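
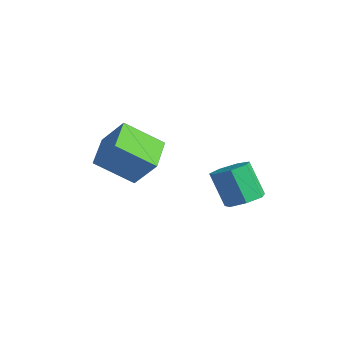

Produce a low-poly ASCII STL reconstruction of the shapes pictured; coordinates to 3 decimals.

solid 
facet normal 0.496 0.099 -0.863
outer loop
vertex 4.197 3.172 -2.902
vertex 3.457 2.803 -3.37
vertex 3.634 3.714 -3.164
endloop
endfacet
facet normal 0.535 0.747 0.395
outer loop
vertex 4.197 3.172 -2.902
vertex 3.634 3.714 -3.164
vertex 3.263 2.985 -1.281
endloop
endfacet
facet normal 0.535 0.747 0.395
outer loop
vertex 3.263 2.985 -1.281
vertex 3.634 3.714 -3.164
vertex 2.699 3.527 -1.543
endloop
endfacet
facet normal -0.497 -0.100 0.862
outer loop
vertex 3.263 2.985 -1.281
vertex 2.699 3.527 -1.543
vertex 2.523 2.617 -1.75
endloop
endfacet
facet normal 0.497 0.098 -0.862
outer loop
vertex 3.634 3.714 -3.164
vertex 3.457 2.803 -3.37
vertex 2.938 3.57 -3.582
endloop
endfacet
facet normal -0.201 0.980 -0.003
outer loop
vertex 3.634 3.714 -3.164
vertex 2.938 3.57 -3.582
vertex 2.699 3.527 -1.543
endloop
endfacet
facet normal -0.201 0.980 -0.003
outer loop
vertex 2.699 3.527 -1.543
vertex 2.938 3.57 -3.582
vertex 2.003 3.383 -1.961
endloop
endfacet
facet normal -0.497 -0.100 0.862
outer loop
vertex 2.699 3.527 -1.543
vertex 2.003 3.383 -1.961
vertex 2.523 2.617 -1.75
endloop
endfacet
facet normal 0.497 0.098 -0.862
outer loop
vertex 2.938 3.57 -3.582
vertex 3.457 2.803 -3.37
vertex 2.633 2.849 -3.84
endloop
endfacet
facet normal -0.785 0.475 -0.398
outer loop
vertex 2.938 3.57 -3.582
vertex 2.633 2.849 -3.84
vertex 2.003 3.383 -1.961
endloop
endfacet
facet normal -0.785 0.474 -0.398
outer loop
vertex 2.003 3.383 -1.961
vertex 2.633 2.849 -3.84
vertex 1.699 2.663 -2.219
endloop
endfacet
facet normal -0.496 -0.099 0.862
outer loop
vertex 2.003 3.383 -1.961
vertex 1.699 2.663 -2.219
vertex 2.523 2.617 -1.75
endloop
endfacet
facet normal 0.497 0.100 -0.862
outer loop
vertex 2.633 2.849 -3.84
vertex 3.457 2.803 -3.37
vertex 2.949 2.094 -3.745
endloop
endfacet
facet normal -0.779 -0.388 -0.493
outer loop
vertex 2.633 2.849 -3.84
vertex 2.949 2.094 -3.745
vertex 1.699 2.663 -2.219
endloop
endfacet
facet normal -0.779 -0.387 -0.494
outer loop
vertex 1.699 2.663 -2.219
vertex 2.949 2.094 -3.745
vertex 2.014 1.907 -2.124
endloop
endfacet
facet normal -0.496 -0.098 0.862
outer loop
vertex 1.699 2.663 -2.219
vertex 2.014 1.907 -2.124
vertex 2.523 2.617 -1.75
endloop
endfacet
facet normal 0.497 0.100 -0.862
outer loop
vertex 2.949 2.094 -3.745
vertex 3.457 2.803 -3.37
vertex 3.647 1.873 -3.368
endloop
endfacet
facet normal -0.186 -0.958 -0.218
outer loop
vertex 2.949 2.094 -3.745
vertex 3.647 1.873 -3.368
vertex 2.014 1.907 -2.124
endloop
endfacet
facet normal -0.186 -0.958 -0.218
outer loop
vertex 2.014 1.907 -2.124
vertex 3.647 1.873 -3.368
vertex 2.713 1.686 -1.747
endloop
endfacet
facet normal -0.496 -0.099 0.863
outer loop
vertex 2.014 1.907 -2.124
vertex 2.713 1.686 -1.747
vertex 2.523 2.617 -1.75
endloop
endfacet
facet normal 0.497 0.100 -0.862
outer loop
vertex 3.647 1.873 -3.368
vertex 3.457 2.803 -3.37
vertex 4.203 2.352 -2.992
endloop
endfacet
facet normal 0.546 -0.808 0.222
outer loop
vertex 3.647 1.873 -3.368
vertex 4.203 2.352 -2.992
vertex 2.713 1.686 -1.747
endloop
endfacet
facet normal 0.547 -0.807 0.223
outer loop
vertex 2.713 1.686 -1.747
vertex 4.203 2.352 -2.992
vertex 3.269 2.166 -1.372
endloop
endfacet
facet normal -0.497 -0.099 0.862
outer loop
vertex 2.713 1.686 -1.747
vertex 3.269 2.166 -1.372
vertex 2.523 2.617 -1.75
endloop
endfacet
facet normal 0.496 0.098 -0.862
outer loop
vertex 4.203 2.352 -2.992
vertex 3.457 2.803 -3.37
vertex 4.197 3.172 -2.902
endloop
endfacet
facet normal 0.868 -0.048 0.495
outer loop
vertex 4.203 2.352 -2.992
vertex 4.197 3.172 -2.902
vertex 3.269 2.166 -1.372
endloop
endfacet
facet normal 0.868 -0.049 0.494
outer loop
vertex 3.269 2.166 -1.372
vertex 4.197 3.172 -2.902
vertex 3.263 2.985 -1.281
endloop
endfacet
facet normal -0.497 -0.099 0.862
outer loop
vertex 3.269 2.166 -1.372
vertex 3.263 2.985 -1.281
vertex 2.523 2.617 -1.75
endloop
endfacet
facet normal -0.697 0.670 0.256
outer loop
vertex 0.956 -1.743 1.666
vertex 1.901 -0.293 0.442
vertex -0.027 -2.247 0.309
endloop
endfacet
facet normal -0.446 -0.684 0.577
outer loop
vertex 1.199 -3.427 -0.142
vertex 0.956 -1.743 1.666
vertex -0.027 -2.247 0.309
endloop
endfacet
facet normal -0.697 0.670 0.256
outer loop
vertex -0.027 -2.247 0.309
vertex 1.901 -0.293 0.442
vertex 0.918 -0.797 -0.915
endloop
endfacet
facet normal -0.562 -0.288 -0.775
outer loop
vertex 0.918 -0.797 -0.915
vertex 1.199 -3.427 -0.142
vertex -0.027 -2.247 0.309
endloop
endfacet
facet normal 0.562 0.288 0.775
outer loop
vertex 0.956 -1.743 1.666
vertex 3.127 -1.473 -0.009
vertex 1.901 -0.293 0.442
endloop
endfacet
facet normal -0.446 -0.684 0.577
outer loop
vertex 2.182 -2.923 1.215
vertex 0.956 -1.743 1.666
vertex 1.199 -3.427 -0.142
endloop
endfacet
facet normal 0.562 0.288 0.775
outer loop
vertex 2.182 -2.923 1.215
vertex 3.127 -1.473 -0.009
vertex 0.956 -1.743 1.666
endloop
endfacet
facet normal 0.446 0.684 -0.577
outer loop
vertex 1.901 -0.293 0.442
vertex 3.127 -1.473 -0.009
vertex 0.918 -0.797 -0.915
endloop
endfacet
facet normal -0.562 -0.288 -0.775
outer loop
vertex 2.144 -1.977 -1.366
vertex 1.199 -3.427 -0.142
vertex 0.918 -0.797 -0.915
endloop
endfacet
facet normal 0.446 0.684 -0.577
outer loop
vertex 0.918 -0.797 -0.915
vertex 3.127 -1.473 -0.009
vertex 2.144 -1.977 -1.366
endloop
endfacet
facet normal 0.697 -0.670 -0.256
outer loop
vertex 2.144 -1.977 -1.366
vertex 2.182 -2.923 1.215
vertex 1.199 -3.427 -0.142
endloop
endfacet
facet normal 0.697 -0.670 -0.256
outer loop
vertex 3.127 -1.473 -0.009
vertex 2.182 -2.923 1.215
vertex 2.144 -1.977 -1.366
endloop
endfacet

endsolid


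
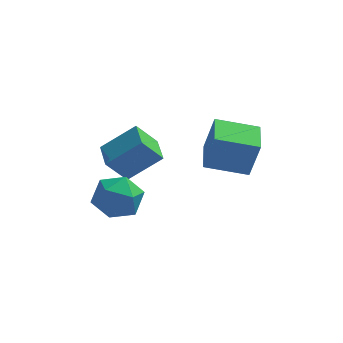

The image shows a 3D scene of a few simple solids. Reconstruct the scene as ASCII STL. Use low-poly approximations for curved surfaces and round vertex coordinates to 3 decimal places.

solid 
facet normal -0.338 0.115 0.934
outer loop
vertex -1.721 -2.005 -0.838
vertex -1.421 -2.909 -0.618
vertex -0.818 -2.15 -0.493
endloop
endfacet
facet normal -0.132 0.741 0.658
outer loop
vertex -1.721 -2.005 -0.838
vertex -0.818 -2.15 -0.493
vertex -0.965 -1.523 -1.229
endloop
endfacet
facet normal -0.512 0.856 0.065
outer loop
vertex -1.721 -2.005 -0.838
vertex -0.965 -1.523 -1.229
vertex -1.66 -1.895 -1.808
endloop
endfacet
facet normal -0.953 0.303 -0.026
outer loop
vertex -1.721 -2.005 -0.838
vertex -1.66 -1.895 -1.808
vertex -1.942 -2.751 -1.43
endloop
endfacet
facet normal -0.845 -0.156 0.512
outer loop
vertex -1.721 -2.005 -0.838
vertex -1.942 -2.751 -1.43
vertex -1.421 -2.909 -0.618
endloop
endfacet
facet normal 0.554 0.685 0.473
outer loop
vertex -0.965 -1.523 -1.229
vertex -0.818 -2.15 -0.493
vertex -0.198 -2.129 -1.25
endloop
endfacet
facet normal 0.222 -0.327 0.919
outer loop
vertex -0.818 -2.15 -0.493
vertex -1.421 -2.909 -0.618
vertex -0.48 -2.985 -0.872
endloop
endfacet
facet normal -0.599 -0.766 0.235
outer loop
vertex -1.421 -2.909 -0.618
vertex -1.942 -2.751 -1.43
vertex -1.175 -3.357 -1.451
endloop
endfacet
facet normal -0.773 -0.025 -0.634
outer loop
vertex -1.942 -2.751 -1.43
vertex -1.66 -1.895 -1.808
vertex -1.322 -2.73 -2.187
endloop
endfacet
facet normal -0.061 0.871 -0.487
outer loop
vertex -1.66 -1.895 -1.808
vertex -0.965 -1.523 -1.229
vertex -0.719 -1.971 -2.062
endloop
endfacet
facet normal 0.953 -0.303 0.026
outer loop
vertex -0.419 -2.875 -1.842
vertex -0.198 -2.129 -1.25
vertex -0.48 -2.985 -0.872
endloop
endfacet
facet normal 0.512 -0.856 -0.065
outer loop
vertex -0.419 -2.875 -1.842
vertex -0.48 -2.985 -0.872
vertex -1.175 -3.357 -1.451
endloop
endfacet
facet normal 0.132 -0.741 -0.658
outer loop
vertex -0.419 -2.875 -1.842
vertex -1.175 -3.357 -1.451
vertex -1.322 -2.73 -2.187
endloop
endfacet
facet normal 0.338 -0.115 -0.934
outer loop
vertex -0.419 -2.875 -1.842
vertex -1.322 -2.73 -2.187
vertex -0.719 -1.971 -2.062
endloop
endfacet
facet normal 0.845 0.156 -0.512
outer loop
vertex -0.419 -2.875 -1.842
vertex -0.719 -1.971 -2.062
vertex -0.198 -2.129 -1.25
endloop
endfacet
facet normal 0.773 0.025 0.634
outer loop
vertex -0.48 -2.985 -0.872
vertex -0.198 -2.129 -1.25
vertex -0.818 -2.15 -0.493
endloop
endfacet
facet normal 0.061 -0.871 0.487
outer loop
vertex -1.175 -3.357 -1.451
vertex -0.48 -2.985 -0.872
vertex -1.421 -2.909 -0.618
endloop
endfacet
facet normal -0.554 -0.685 -0.473
outer loop
vertex -1.322 -2.73 -2.187
vertex -1.175 -3.357 -1.451
vertex -1.942 -2.751 -1.43
endloop
endfacet
facet normal -0.222 0.327 -0.919
outer loop
vertex -0.719 -1.971 -2.062
vertex -1.322 -2.73 -2.187
vertex -1.66 -1.895 -1.808
endloop
endfacet
facet normal 0.599 0.766 -0.235
outer loop
vertex -0.198 -2.129 -1.25
vertex -0.719 -1.971 -2.062
vertex -0.965 -1.523 -1.229
endloop
endfacet
facet normal -0.578 -0.220 0.786
outer loop
vertex -0.523 -0.165 -0.194
vertex -0.859 0.933 -0.133
vertex -1.758 -0.486 -1.192
endloop
endfacet
facet normal 0.291 -0.955 -0.053
outer loop
vertex -1.041 -0.213 -2.167
vertex -0.523 -0.165 -0.194
vertex -1.758 -0.486 -1.192
endloop
endfacet
facet normal -0.578 -0.220 0.786
outer loop
vertex -1.758 -0.486 -1.192
vertex -0.859 0.933 -0.133
vertex -2.093 0.612 -1.131
endloop
endfacet
facet normal -0.762 -0.198 -0.616
outer loop
vertex -2.093 0.612 -1.131
vertex -1.041 -0.213 -2.167
vertex -1.758 -0.486 -1.192
endloop
endfacet
facet normal 0.762 0.199 0.616
outer loop
vertex -0.523 -0.165 -0.194
vertex -0.142 1.206 -1.108
vertex -0.859 0.933 -0.133
endloop
endfacet
facet normal 0.292 -0.955 -0.053
outer loop
vertex 0.193 0.108 -1.169
vertex -0.523 -0.165 -0.194
vertex -1.041 -0.213 -2.167
endloop
endfacet
facet normal 0.763 0.198 0.616
outer loop
vertex 0.193 0.108 -1.169
vertex -0.142 1.206 -1.108
vertex -0.523 -0.165 -0.194
endloop
endfacet
facet normal -0.291 0.955 0.053
outer loop
vertex -0.859 0.933 -0.133
vertex -0.142 1.206 -1.108
vertex -2.093 0.612 -1.131
endloop
endfacet
facet normal -0.762 -0.199 -0.616
outer loop
vertex -1.377 0.885 -2.106
vertex -1.041 -0.213 -2.167
vertex -2.093 0.612 -1.131
endloop
endfacet
facet normal -0.291 0.955 0.053
outer loop
vertex -2.093 0.612 -1.131
vertex -0.142 1.206 -1.108
vertex -1.377 0.885 -2.106
endloop
endfacet
facet normal 0.578 0.221 -0.786
outer loop
vertex -1.377 0.885 -2.106
vertex 0.193 0.108 -1.169
vertex -1.041 -0.213 -2.167
endloop
endfacet
facet normal 0.578 0.220 -0.786
outer loop
vertex -0.142 1.206 -1.108
vertex 0.193 0.108 -1.169
vertex -1.377 0.885 -2.106
endloop
endfacet
facet normal -0.967 -0.082 0.243
outer loop
vertex 2.047 -0.998 0.807
vertex 1.938 0.378 0.84
vertex 1.676 -0.991 -0.667
endloop
endfacet
facet normal 0.078 -0.997 -0.024
outer loop
vertex 3.242 -0.858 -1.06
vertex 2.047 -0.998 0.807
vertex 1.676 -0.991 -0.667
endloop
endfacet
facet normal -0.967 -0.082 0.243
outer loop
vertex 1.676 -0.991 -0.667
vertex 1.938 0.378 0.84
vertex 1.567 0.384 -0.634
endloop
endfacet
facet normal -0.244 0.004 -0.970
outer loop
vertex 1.567 0.384 -0.634
vertex 3.242 -0.858 -1.06
vertex 1.676 -0.991 -0.667
endloop
endfacet
facet normal 0.244 -0.004 0.970
outer loop
vertex 2.047 -0.998 0.807
vertex 3.504 0.511 0.447
vertex 1.938 0.378 0.84
endloop
endfacet
facet normal 0.079 -0.997 -0.024
outer loop
vertex 3.613 -0.864 0.414
vertex 2.047 -0.998 0.807
vertex 3.242 -0.858 -1.06
endloop
endfacet
facet normal 0.244 -0.004 0.970
outer loop
vertex 3.613 -0.864 0.414
vertex 3.504 0.511 0.447
vertex 2.047 -0.998 0.807
endloop
endfacet
facet normal -0.079 0.997 0.024
outer loop
vertex 1.938 0.378 0.84
vertex 3.504 0.511 0.447
vertex 1.567 0.384 -0.634
endloop
endfacet
facet normal -0.244 0.004 -0.970
outer loop
vertex 3.133 0.518 -1.027
vertex 3.242 -0.858 -1.06
vertex 1.567 0.384 -0.634
endloop
endfacet
facet normal -0.079 0.997 0.025
outer loop
vertex 1.567 0.384 -0.634
vertex 3.504 0.511 0.447
vertex 3.133 0.518 -1.027
endloop
endfacet
facet normal 0.967 0.082 -0.243
outer loop
vertex 3.133 0.518 -1.027
vertex 3.613 -0.864 0.414
vertex 3.242 -0.858 -1.06
endloop
endfacet
facet normal 0.967 0.082 -0.243
outer loop
vertex 3.504 0.511 0.447
vertex 3.613 -0.864 0.414
vertex 3.133 0.518 -1.027
endloop
endfacet

endsolid


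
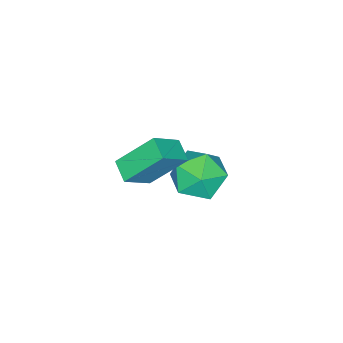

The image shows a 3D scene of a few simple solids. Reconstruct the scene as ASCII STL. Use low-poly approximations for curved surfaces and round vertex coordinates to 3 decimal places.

solid 
facet normal -0.517 -0.789 0.333
outer loop
vertex 0.87 2.808 0.043
vertex 0.15 3.814 1.309
vertex -0.094 3.108 -0.743
endloop
endfacet
facet normal 0.407 -0.568 -0.716
outer loop
vertex 0.35 3.786 -1.029
vertex 0.87 2.808 0.043
vertex -0.094 3.108 -0.743
endloop
endfacet
facet normal -0.516 -0.789 0.333
outer loop
vertex -0.094 3.108 -0.743
vertex 0.15 3.814 1.309
vertex -0.814 4.113 0.523
endloop
endfacet
facet normal -0.753 0.234 -0.614
outer loop
vertex -0.814 4.113 0.523
vertex 0.35 3.786 -1.029
vertex -0.094 3.108 -0.743
endloop
endfacet
facet normal 0.753 -0.234 0.615
outer loop
vertex 0.87 2.808 0.043
vertex 0.594 4.492 1.023
vertex 0.15 3.814 1.309
endloop
endfacet
facet normal 0.407 -0.568 -0.715
outer loop
vertex 1.314 3.487 -0.243
vertex 0.87 2.808 0.043
vertex 0.35 3.786 -1.029
endloop
endfacet
facet normal 0.754 -0.234 0.614
outer loop
vertex 1.314 3.487 -0.243
vertex 0.594 4.492 1.023
vertex 0.87 2.808 0.043
endloop
endfacet
facet normal -0.407 0.568 0.715
outer loop
vertex 0.15 3.814 1.309
vertex 0.594 4.492 1.023
vertex -0.814 4.113 0.523
endloop
endfacet
facet normal -0.754 0.234 -0.614
outer loop
vertex -0.37 4.792 0.237
vertex 0.35 3.786 -1.029
vertex -0.814 4.113 0.523
endloop
endfacet
facet normal -0.407 0.568 0.716
outer loop
vertex -0.814 4.113 0.523
vertex 0.594 4.492 1.023
vertex -0.37 4.792 0.237
endloop
endfacet
facet normal 0.516 0.789 -0.333
outer loop
vertex -0.37 4.792 0.237
vertex 1.314 3.487 -0.243
vertex 0.35 3.786 -1.029
endloop
endfacet
facet normal 0.517 0.789 -0.333
outer loop
vertex 0.594 4.492 1.023
vertex 1.314 3.487 -0.243
vertex -0.37 4.792 0.237
endloop
endfacet
facet normal -0.730 -0.232 0.643
outer loop
vertex -3.528 3.894 -3.014
vertex -2.998 2.949 -2.753
vertex -2.789 3.881 -2.179
endloop
endfacet
facet normal -0.655 0.475 0.587
outer loop
vertex -3.528 3.894 -3.014
vertex -2.789 3.881 -2.179
vertex -2.808 4.737 -2.893
endloop
endfacet
facet normal -0.750 0.654 -0.097
outer loop
vertex -3.528 3.894 -3.014
vertex -2.808 4.737 -2.893
vertex -3.029 4.333 -3.908
endloop
endfacet
facet normal -0.883 0.057 -0.465
outer loop
vertex -3.528 3.894 -3.014
vertex -3.029 4.333 -3.908
vertex -3.146 3.228 -3.822
endloop
endfacet
facet normal -0.871 -0.491 -0.007
outer loop
vertex -3.528 3.894 -3.014
vertex -3.146 3.228 -3.822
vertex -2.998 2.949 -2.753
endloop
endfacet
facet normal 0.016 0.641 0.768
outer loop
vertex -2.808 4.737 -2.893
vertex -2.789 3.881 -2.179
vertex -1.834 4.312 -2.558
endloop
endfacet
facet normal -0.106 -0.504 0.857
outer loop
vertex -2.789 3.881 -2.179
vertex -2.998 2.949 -2.753
vertex -1.951 3.207 -2.472
endloop
endfacet
facet normal -0.335 -0.922 -0.194
outer loop
vertex -2.998 2.949 -2.753
vertex -3.146 3.228 -3.822
vertex -2.172 2.803 -3.487
endloop
endfacet
facet normal -0.355 -0.035 -0.934
outer loop
vertex -3.146 3.228 -3.822
vertex -3.029 4.333 -3.908
vertex -2.191 3.659 -4.201
endloop
endfacet
facet normal -0.138 0.930 -0.340
outer loop
vertex -3.029 4.333 -3.908
vertex -2.808 4.737 -2.893
vertex -1.982 4.591 -3.627
endloop
endfacet
facet normal 0.883 -0.057 0.465
outer loop
vertex -1.452 3.646 -3.366
vertex -1.834 4.312 -2.558
vertex -1.951 3.207 -2.472
endloop
endfacet
facet normal 0.750 -0.654 0.097
outer loop
vertex -1.452 3.646 -3.366
vertex -1.951 3.207 -2.472
vertex -2.172 2.803 -3.487
endloop
endfacet
facet normal 0.655 -0.475 -0.587
outer loop
vertex -1.452 3.646 -3.366
vertex -2.172 2.803 -3.487
vertex -2.191 3.659 -4.201
endloop
endfacet
facet normal 0.730 0.232 -0.643
outer loop
vertex -1.452 3.646 -3.366
vertex -2.191 3.659 -4.201
vertex -1.982 4.591 -3.627
endloop
endfacet
facet normal 0.871 0.491 0.007
outer loop
vertex -1.452 3.646 -3.366
vertex -1.982 4.591 -3.627
vertex -1.834 4.312 -2.558
endloop
endfacet
facet normal 0.355 0.035 0.934
outer loop
vertex -1.951 3.207 -2.472
vertex -1.834 4.312 -2.558
vertex -2.789 3.881 -2.179
endloop
endfacet
facet normal 0.138 -0.930 0.340
outer loop
vertex -2.172 2.803 -3.487
vertex -1.951 3.207 -2.472
vertex -2.998 2.949 -2.753
endloop
endfacet
facet normal -0.016 -0.641 -0.768
outer loop
vertex -2.191 3.659 -4.201
vertex -2.172 2.803 -3.487
vertex -3.146 3.228 -3.822
endloop
endfacet
facet normal 0.106 0.504 -0.857
outer loop
vertex -1.982 4.591 -3.627
vertex -2.191 3.659 -4.201
vertex -3.029 4.333 -3.908
endloop
endfacet
facet normal 0.335 0.922 0.194
outer loop
vertex -1.834 4.312 -2.558
vertex -1.982 4.591 -3.627
vertex -2.808 4.737 -2.893
endloop
endfacet

endsolid


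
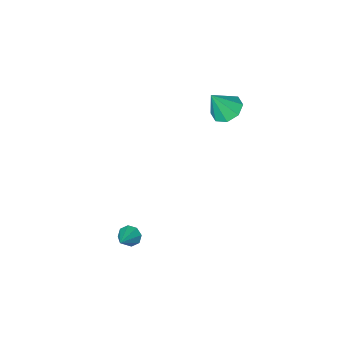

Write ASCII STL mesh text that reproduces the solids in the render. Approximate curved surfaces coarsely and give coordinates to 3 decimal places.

solid 
facet normal -0.504 0.125 -0.855
outer loop
vertex -2.454 -0.965 1.378
vertex -2.99 -0.543 1.756
vertex -2.323 -0.383 1.386
endloop
endfacet
facet normal 0.974 -0.218 -0.067
outer loop
vertex -2.454 -0.965 1.378
vertex -2.323 -0.383 1.386
vertex -2.29 -0.717 2.944
endloop
endfacet
facet normal -0.504 0.126 -0.854
outer loop
vertex -2.323 -0.383 1.386
vertex -2.99 -0.543 1.756
vertex -2.582 0.106 1.611
endloop
endfacet
facet normal 0.895 0.439 0.075
outer loop
vertex -2.323 -0.383 1.386
vertex -2.582 0.106 1.611
vertex -2.29 -0.717 2.944
endloop
endfacet
facet normal -0.503 0.125 -0.855
outer loop
vertex -2.582 0.106 1.611
vertex -2.99 -0.543 1.756
vertex -3.081 0.214 1.92
endloop
endfacet
facet normal 0.426 0.808 0.406
outer loop
vertex -2.582 0.106 1.611
vertex -3.081 0.214 1.92
vertex -2.29 -0.717 2.944
endloop
endfacet
facet normal -0.505 0.124 -0.854
outer loop
vertex -3.081 0.214 1.92
vertex -2.99 -0.543 1.756
vertex -3.526 -0.121 2.134
endloop
endfacet
facet normal -0.154 0.669 0.727
outer loop
vertex -3.081 0.214 1.92
vertex -3.526 -0.121 2.134
vertex -2.29 -0.717 2.944
endloop
endfacet
facet normal -0.504 0.126 -0.855
outer loop
vertex -3.526 -0.121 2.134
vertex -2.99 -0.543 1.756
vertex -3.658 -0.703 2.126
endloop
endfacet
facet normal -0.510 0.104 0.854
outer loop
vertex -3.526 -0.121 2.134
vertex -3.658 -0.703 2.126
vertex -2.29 -0.717 2.944
endloop
endfacet
facet normal -0.503 0.124 -0.855
outer loop
vertex -3.658 -0.703 2.126
vertex -2.99 -0.543 1.756
vertex -3.398 -1.192 1.902
endloop
endfacet
facet normal -0.431 -0.555 0.711
outer loop
vertex -3.658 -0.703 2.126
vertex -3.398 -1.192 1.902
vertex -2.29 -0.717 2.944
endloop
endfacet
facet normal -0.505 0.125 -0.854
outer loop
vertex -3.398 -1.192 1.902
vertex -2.99 -0.543 1.756
vertex -2.9 -1.3 1.592
endloop
endfacet
facet normal 0.037 -0.924 0.382
outer loop
vertex -3.398 -1.192 1.902
vertex -2.9 -1.3 1.592
vertex -2.29 -0.717 2.944
endloop
endfacet
facet normal -0.504 0.125 -0.855
outer loop
vertex -2.9 -1.3 1.592
vertex -2.99 -0.543 1.756
vertex -2.454 -0.965 1.378
endloop
endfacet
facet normal 0.618 -0.784 0.060
outer loop
vertex -2.9 -1.3 1.592
vertex -2.454 -0.965 1.378
vertex -2.29 -0.717 2.944
endloop
endfacet
facet normal -0.672 -0.523 -0.524
outer loop
vertex 2.916 0.251 -3.358
vertex 2.536 0.59 -3.209
vertex 2.875 0.562 -3.616
endloop
endfacet
facet normal 0.927 -0.160 -0.340
outer loop
vertex 2.916 0.251 -3.358
vertex 2.875 0.562 -3.616
vertex 3.384 1.25 -2.551
endloop
endfacet
facet normal -0.671 -0.526 -0.523
outer loop
vertex 2.875 0.562 -3.616
vertex 2.536 0.59 -3.209
vertex 2.635 0.888 -3.636
endloop
endfacet
facet normal 0.659 0.448 -0.604
outer loop
vertex 2.875 0.562 -3.616
vertex 2.635 0.888 -3.636
vertex 3.384 1.25 -2.551
endloop
endfacet
facet normal -0.674 -0.524 -0.522
outer loop
vertex 2.635 0.888 -3.636
vertex 2.536 0.59 -3.209
vertex 2.338 1.04 -3.405
endloop
endfacet
facet normal 0.148 0.903 -0.404
outer loop
vertex 2.635 0.888 -3.636
vertex 2.338 1.04 -3.405
vertex 3.384 1.25 -2.551
endloop
endfacet
facet normal -0.673 -0.524 -0.523
outer loop
vertex 2.338 1.04 -3.405
vertex 2.536 0.59 -3.209
vertex 2.157 0.928 -3.06
endloop
endfacet
facet normal -0.307 0.941 0.144
outer loop
vertex 2.338 1.04 -3.405
vertex 2.157 0.928 -3.06
vertex 3.384 1.25 -2.551
endloop
endfacet
facet normal -0.673 -0.524 -0.523
outer loop
vertex 2.157 0.928 -3.06
vertex 2.536 0.59 -3.209
vertex 2.198 0.618 -2.802
endloop
endfacet
facet normal -0.440 0.540 0.718
outer loop
vertex 2.157 0.928 -3.06
vertex 2.198 0.618 -2.802
vertex 3.384 1.25 -2.551
endloop
endfacet
facet normal -0.673 -0.524 -0.523
outer loop
vertex 2.198 0.618 -2.802
vertex 2.536 0.59 -3.209
vertex 2.438 0.291 -2.783
endloop
endfacet
facet normal -0.171 -0.069 0.983
outer loop
vertex 2.198 0.618 -2.802
vertex 2.438 0.291 -2.783
vertex 3.384 1.25 -2.551
endloop
endfacet
facet normal -0.673 -0.524 -0.522
outer loop
vertex 2.438 0.291 -2.783
vertex 2.536 0.59 -3.209
vertex 2.735 0.139 -3.013
endloop
endfacet
facet normal 0.338 -0.523 0.782
outer loop
vertex 2.438 0.291 -2.783
vertex 2.735 0.139 -3.013
vertex 3.384 1.25 -2.551
endloop
endfacet
facet normal -0.672 -0.524 -0.523
outer loop
vertex 2.735 0.139 -3.013
vertex 2.536 0.59 -3.209
vertex 2.916 0.251 -3.358
endloop
endfacet
facet normal 0.794 -0.561 0.234
outer loop
vertex 2.735 0.139 -3.013
vertex 2.916 0.251 -3.358
vertex 3.384 1.25 -2.551
endloop
endfacet

endsolid


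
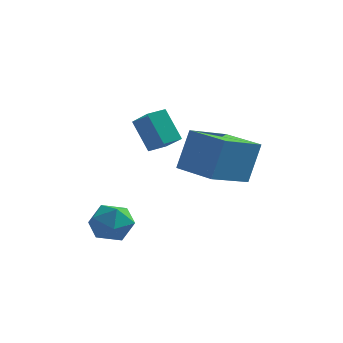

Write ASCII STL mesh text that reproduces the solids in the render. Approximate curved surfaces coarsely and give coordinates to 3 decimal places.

solid 
facet normal -0.898 0.437 0.043
outer loop
vertex -0.887 3.503 1.968
vertex -0.037 5.315 1.303
vertex -1.228 2.984 0.119
endloop
endfacet
facet normal -0.403 -0.859 0.315
outer loop
vertex 0.497 2.145 0.037
vertex -0.887 3.503 1.968
vertex -1.228 2.984 0.119
endloop
endfacet
facet normal -0.898 0.437 0.043
outer loop
vertex -1.228 2.984 0.119
vertex -0.037 5.315 1.303
vertex -0.377 4.797 -0.546
endloop
endfacet
facet normal -0.174 -0.266 -0.948
outer loop
vertex -0.377 4.797 -0.546
vertex 0.497 2.145 0.037
vertex -1.228 2.984 0.119
endloop
endfacet
facet normal 0.174 0.266 0.948
outer loop
vertex -0.887 3.503 1.968
vertex 1.688 4.476 1.221
vertex -0.037 5.315 1.303
endloop
endfacet
facet normal -0.404 -0.859 0.315
outer loop
vertex 0.837 2.663 1.886
vertex -0.887 3.503 1.968
vertex 0.497 2.145 0.037
endloop
endfacet
facet normal 0.175 0.266 0.948
outer loop
vertex 0.837 2.663 1.886
vertex 1.688 4.476 1.221
vertex -0.887 3.503 1.968
endloop
endfacet
facet normal 0.403 0.859 -0.315
outer loop
vertex -0.037 5.315 1.303
vertex 1.688 4.476 1.221
vertex -0.377 4.797 -0.546
endloop
endfacet
facet normal -0.175 -0.266 -0.948
outer loop
vertex 1.347 3.957 -0.628
vertex 0.497 2.145 0.037
vertex -0.377 4.797 -0.546
endloop
endfacet
facet normal 0.403 0.859 -0.315
outer loop
vertex -0.377 4.797 -0.546
vertex 1.688 4.476 1.221
vertex 1.347 3.957 -0.628
endloop
endfacet
facet normal 0.898 -0.437 -0.043
outer loop
vertex 1.347 3.957 -0.628
vertex 0.837 2.663 1.886
vertex 0.497 2.145 0.037
endloop
endfacet
facet normal 0.898 -0.437 -0.043
outer loop
vertex 1.688 4.476 1.221
vertex 0.837 2.663 1.886
vertex 1.347 3.957 -0.628
endloop
endfacet
facet normal -0.283 -0.319 0.905
outer loop
vertex -3.177 0.218 -1.132
vertex -3.113 -0.718 -1.442
vertex -2.326 -0.276 -1.04
endloop
endfacet
facet normal 0.070 0.298 0.952
outer loop
vertex -3.177 0.218 -1.132
vertex -2.326 -0.276 -1.04
vertex -2.32 0.667 -1.336
endloop
endfacet
facet normal -0.277 0.782 0.558
outer loop
vertex -3.177 0.218 -1.132
vertex -2.32 0.667 -1.336
vertex -3.103 0.808 -1.922
endloop
endfacet
facet normal -0.845 0.463 0.267
outer loop
vertex -3.177 0.218 -1.132
vertex -3.103 0.808 -1.922
vertex -3.593 -0.048 -1.987
endloop
endfacet
facet normal -0.849 -0.217 0.481
outer loop
vertex -3.177 0.218 -1.132
vertex -3.593 -0.048 -1.987
vertex -3.113 -0.718 -1.442
endloop
endfacet
facet normal 0.718 0.204 0.666
outer loop
vertex -2.32 0.667 -1.336
vertex -2.326 -0.276 -1.04
vertex -1.727 0.008 -1.773
endloop
endfacet
facet normal 0.145 -0.795 0.589
outer loop
vertex -2.326 -0.276 -1.04
vertex -3.113 -0.718 -1.442
vertex -2.217 -0.848 -1.838
endloop
endfacet
facet normal -0.771 -0.630 -0.096
outer loop
vertex -3.113 -0.718 -1.442
vertex -3.593 -0.048 -1.987
vertex -3.0 -0.707 -2.424
endloop
endfacet
facet normal -0.764 0.471 -0.442
outer loop
vertex -3.593 -0.048 -1.987
vertex -3.103 0.808 -1.922
vertex -2.994 0.236 -2.72
endloop
endfacet
facet normal 0.156 0.987 0.029
outer loop
vertex -3.103 0.808 -1.922
vertex -2.32 0.667 -1.336
vertex -2.207 0.678 -2.318
endloop
endfacet
facet normal 0.845 -0.463 -0.267
outer loop
vertex -2.143 -0.258 -2.628
vertex -1.727 0.008 -1.773
vertex -2.217 -0.848 -1.838
endloop
endfacet
facet normal 0.277 -0.782 -0.558
outer loop
vertex -2.143 -0.258 -2.628
vertex -2.217 -0.848 -1.838
vertex -3.0 -0.707 -2.424
endloop
endfacet
facet normal -0.070 -0.298 -0.952
outer loop
vertex -2.143 -0.258 -2.628
vertex -3.0 -0.707 -2.424
vertex -2.994 0.236 -2.72
endloop
endfacet
facet normal 0.283 0.319 -0.905
outer loop
vertex -2.143 -0.258 -2.628
vertex -2.994 0.236 -2.72
vertex -2.207 0.678 -2.318
endloop
endfacet
facet normal 0.849 0.217 -0.481
outer loop
vertex -2.143 -0.258 -2.628
vertex -2.207 0.678 -2.318
vertex -1.727 0.008 -1.773
endloop
endfacet
facet normal 0.764 -0.471 0.442
outer loop
vertex -2.217 -0.848 -1.838
vertex -1.727 0.008 -1.773
vertex -2.326 -0.276 -1.04
endloop
endfacet
facet normal -0.156 -0.987 -0.029
outer loop
vertex -3.0 -0.707 -2.424
vertex -2.217 -0.848 -1.838
vertex -3.113 -0.718 -1.442
endloop
endfacet
facet normal -0.718 -0.204 -0.666
outer loop
vertex -2.994 0.236 -2.72
vertex -3.0 -0.707 -2.424
vertex -3.593 -0.048 -1.987
endloop
endfacet
facet normal -0.145 0.795 -0.589
outer loop
vertex -2.207 0.678 -2.318
vertex -2.994 0.236 -2.72
vertex -3.103 0.808 -1.922
endloop
endfacet
facet normal 0.771 0.630 0.096
outer loop
vertex -1.727 0.008 -1.773
vertex -2.207 0.678 -2.318
vertex -2.32 0.667 -1.336
endloop
endfacet
facet normal -0.538 -0.837 -0.103
outer loop
vertex -0.769 0.49 2.229
vertex -1.552 0.833 3.534
vertex -1.635 1.132 1.54
endloop
endfacet
facet normal 0.502 -0.220 -0.836
outer loop
vertex -1.188 1.827 1.626
vertex -0.769 0.49 2.229
vertex -1.635 1.132 1.54
endloop
endfacet
facet normal -0.539 -0.836 -0.103
outer loop
vertex -1.635 1.132 1.54
vertex -1.552 0.833 3.534
vertex -2.418 1.476 2.845
endloop
endfacet
facet normal -0.677 0.502 -0.538
outer loop
vertex -2.418 1.476 2.845
vertex -1.188 1.827 1.626
vertex -1.635 1.132 1.54
endloop
endfacet
facet normal 0.677 -0.502 0.538
outer loop
vertex -0.769 0.49 2.229
vertex -1.105 1.528 3.62
vertex -1.552 0.833 3.534
endloop
endfacet
facet normal 0.502 -0.220 -0.836
outer loop
vertex -0.322 1.184 2.315
vertex -0.769 0.49 2.229
vertex -1.188 1.827 1.626
endloop
endfacet
facet normal 0.677 -0.502 0.538
outer loop
vertex -0.322 1.184 2.315
vertex -1.105 1.528 3.62
vertex -0.769 0.49 2.229
endloop
endfacet
facet normal -0.502 0.220 0.836
outer loop
vertex -1.552 0.833 3.534
vertex -1.105 1.528 3.62
vertex -2.418 1.476 2.845
endloop
endfacet
facet normal -0.677 0.503 -0.538
outer loop
vertex -1.971 2.17 2.931
vertex -1.188 1.827 1.626
vertex -2.418 1.476 2.845
endloop
endfacet
facet normal -0.502 0.220 0.836
outer loop
vertex -2.418 1.476 2.845
vertex -1.105 1.528 3.62
vertex -1.971 2.17 2.931
endloop
endfacet
facet normal 0.539 0.836 0.103
outer loop
vertex -1.971 2.17 2.931
vertex -0.322 1.184 2.315
vertex -1.188 1.827 1.626
endloop
endfacet
facet normal 0.538 0.836 0.103
outer loop
vertex -1.105 1.528 3.62
vertex -0.322 1.184 2.315
vertex -1.971 2.17 2.931
endloop
endfacet

endsolid


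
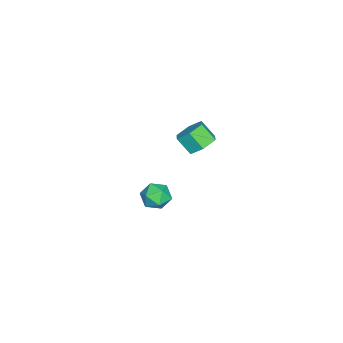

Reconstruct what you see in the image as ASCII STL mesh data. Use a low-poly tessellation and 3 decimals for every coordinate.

solid 
facet normal 0.317 -0.131 0.939
outer loop
vertex 4.101 3.408 2.114
vertex 3.644 2.557 2.15
vertex 4.561 2.6 1.846
endloop
endfacet
facet normal 0.784 0.259 0.564
outer loop
vertex 4.101 3.408 2.114
vertex 4.561 2.6 1.846
vertex 4.666 3.41 1.328
endloop
endfacet
facet normal 0.444 0.837 0.321
outer loop
vertex 4.101 3.408 2.114
vertex 4.666 3.41 1.328
vertex 3.814 3.868 1.312
endloop
endfacet
facet normal -0.234 0.805 0.545
outer loop
vertex 4.101 3.408 2.114
vertex 3.814 3.868 1.312
vertex 3.182 3.34 1.82
endloop
endfacet
facet normal -0.312 0.207 0.927
outer loop
vertex 4.101 3.408 2.114
vertex 3.182 3.34 1.82
vertex 3.644 2.557 2.15
endloop
endfacet
facet normal 0.992 -0.127 0.002
outer loop
vertex 4.666 3.41 1.328
vertex 4.561 2.6 1.846
vertex 4.558 2.56 0.88
endloop
endfacet
facet normal 0.237 -0.757 0.609
outer loop
vertex 4.561 2.6 1.846
vertex 3.644 2.557 2.15
vertex 3.926 2.032 1.388
endloop
endfacet
facet normal -0.780 -0.212 0.589
outer loop
vertex 3.644 2.557 2.15
vertex 3.182 3.34 1.82
vertex 3.074 2.49 1.372
endloop
endfacet
facet normal -0.655 0.755 -0.029
outer loop
vertex 3.182 3.34 1.82
vertex 3.814 3.868 1.312
vertex 3.179 3.3 0.854
endloop
endfacet
facet normal 0.441 0.807 -0.393
outer loop
vertex 3.814 3.868 1.312
vertex 4.666 3.41 1.328
vertex 4.096 3.343 0.55
endloop
endfacet
facet normal 0.234 -0.805 -0.545
outer loop
vertex 3.639 2.492 0.586
vertex 4.558 2.56 0.88
vertex 3.926 2.032 1.388
endloop
endfacet
facet normal -0.444 -0.837 -0.321
outer loop
vertex 3.639 2.492 0.586
vertex 3.926 2.032 1.388
vertex 3.074 2.49 1.372
endloop
endfacet
facet normal -0.784 -0.259 -0.564
outer loop
vertex 3.639 2.492 0.586
vertex 3.074 2.49 1.372
vertex 3.179 3.3 0.854
endloop
endfacet
facet normal -0.317 0.131 -0.939
outer loop
vertex 3.639 2.492 0.586
vertex 3.179 3.3 0.854
vertex 4.096 3.343 0.55
endloop
endfacet
facet normal 0.312 -0.207 -0.927
outer loop
vertex 3.639 2.492 0.586
vertex 4.096 3.343 0.55
vertex 4.558 2.56 0.88
endloop
endfacet
facet normal 0.655 -0.755 0.029
outer loop
vertex 3.926 2.032 1.388
vertex 4.558 2.56 0.88
vertex 4.561 2.6 1.846
endloop
endfacet
facet normal -0.441 -0.807 0.393
outer loop
vertex 3.074 2.49 1.372
vertex 3.926 2.032 1.388
vertex 3.644 2.557 2.15
endloop
endfacet
facet normal -0.992 0.127 -0.002
outer loop
vertex 3.179 3.3 0.854
vertex 3.074 2.49 1.372
vertex 3.182 3.34 1.82
endloop
endfacet
facet normal -0.237 0.757 -0.609
outer loop
vertex 4.096 3.343 0.55
vertex 3.179 3.3 0.854
vertex 3.814 3.868 1.312
endloop
endfacet
facet normal 0.780 0.212 -0.589
outer loop
vertex 4.558 2.56 0.88
vertex 4.096 3.343 0.55
vertex 4.666 3.41 1.328
endloop
endfacet
facet normal 0.133 0.656 -0.743
outer loop
vertex -2.887 3.566 0.303
vertex -3.779 3.269 -0.119
vertex -3.763 4.04 0.564
endloop
endfacet
facet normal 0.508 0.598 0.620
outer loop
vertex -2.887 3.566 0.303
vertex -3.763 4.04 0.564
vertex -3.07 2.667 1.321
endloop
endfacet
facet normal 0.508 0.598 0.620
outer loop
vertex -3.07 2.667 1.321
vertex -3.763 4.04 0.564
vertex -3.946 3.141 1.582
endloop
endfacet
facet normal -0.134 -0.656 0.743
outer loop
vertex -3.07 2.667 1.321
vertex -3.946 3.141 1.582
vertex -3.961 2.371 0.899
endloop
endfacet
facet normal 0.134 0.656 -0.743
outer loop
vertex -3.763 4.04 0.564
vertex -3.779 3.269 -0.119
vertex -4.655 3.744 0.142
endloop
endfacet
facet normal -0.482 0.698 0.530
outer loop
vertex -3.763 4.04 0.564
vertex -4.655 3.744 0.142
vertex -3.946 3.141 1.582
endloop
endfacet
facet normal -0.482 0.698 0.530
outer loop
vertex -3.946 3.141 1.582
vertex -4.655 3.744 0.142
vertex -4.838 2.845 1.16
endloop
endfacet
facet normal -0.134 -0.656 0.743
outer loop
vertex -3.946 3.141 1.582
vertex -4.838 2.845 1.16
vertex -3.961 2.371 0.899
endloop
endfacet
facet normal 0.134 0.656 -0.743
outer loop
vertex -4.655 3.744 0.142
vertex -3.779 3.269 -0.119
vertex -4.67 2.973 -0.541
endloop
endfacet
facet normal -0.991 0.099 -0.090
outer loop
vertex -4.655 3.744 0.142
vertex -4.67 2.973 -0.541
vertex -4.838 2.845 1.16
endloop
endfacet
facet normal -0.991 0.099 -0.090
outer loop
vertex -4.838 2.845 1.16
vertex -4.67 2.973 -0.541
vertex -4.853 2.074 0.477
endloop
endfacet
facet normal -0.133 -0.656 0.743
outer loop
vertex -4.838 2.845 1.16
vertex -4.853 2.074 0.477
vertex -3.961 2.371 0.899
endloop
endfacet
facet normal 0.134 0.656 -0.743
outer loop
vertex -4.67 2.973 -0.541
vertex -3.779 3.269 -0.119
vertex -3.794 2.499 -0.802
endloop
endfacet
facet normal -0.508 -0.598 -0.620
outer loop
vertex -4.67 2.973 -0.541
vertex -3.794 2.499 -0.802
vertex -4.853 2.074 0.477
endloop
endfacet
facet normal -0.508 -0.598 -0.620
outer loop
vertex -4.853 2.074 0.477
vertex -3.794 2.499 -0.802
vertex -3.977 1.6 0.216
endloop
endfacet
facet normal -0.133 -0.656 0.743
outer loop
vertex -4.853 2.074 0.477
vertex -3.977 1.6 0.216
vertex -3.961 2.371 0.899
endloop
endfacet
facet normal 0.134 0.656 -0.743
outer loop
vertex -3.794 2.499 -0.802
vertex -3.779 3.269 -0.119
vertex -2.902 2.795 -0.38
endloop
endfacet
facet normal 0.482 -0.698 -0.530
outer loop
vertex -3.794 2.499 -0.802
vertex -2.902 2.795 -0.38
vertex -3.977 1.6 0.216
endloop
endfacet
facet normal 0.482 -0.698 -0.530
outer loop
vertex -3.977 1.6 0.216
vertex -2.902 2.795 -0.38
vertex -3.085 1.896 0.638
endloop
endfacet
facet normal -0.134 -0.656 0.743
outer loop
vertex -3.977 1.6 0.216
vertex -3.085 1.896 0.638
vertex -3.961 2.371 0.899
endloop
endfacet
facet normal 0.133 0.656 -0.743
outer loop
vertex -2.902 2.795 -0.38
vertex -3.779 3.269 -0.119
vertex -2.887 3.566 0.303
endloop
endfacet
facet normal 0.991 -0.099 0.090
outer loop
vertex -2.902 2.795 -0.38
vertex -2.887 3.566 0.303
vertex -3.085 1.896 0.638
endloop
endfacet
facet normal 0.991 -0.099 0.090
outer loop
vertex -3.085 1.896 0.638
vertex -2.887 3.566 0.303
vertex -3.07 2.667 1.321
endloop
endfacet
facet normal -0.134 -0.656 0.743
outer loop
vertex -3.085 1.896 0.638
vertex -3.07 2.667 1.321
vertex -3.961 2.371 0.899
endloop
endfacet

endsolid


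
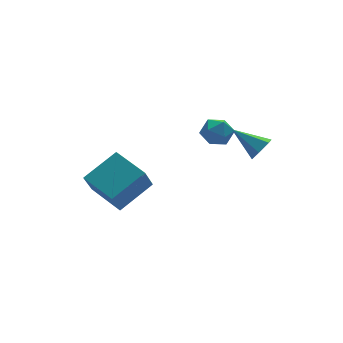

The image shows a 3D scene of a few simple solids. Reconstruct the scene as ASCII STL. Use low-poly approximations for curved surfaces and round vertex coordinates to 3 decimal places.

solid 
facet normal 0.522 -0.684 -0.509
outer loop
vertex 2.604 0.053 2.571
vertex 2.179 -0.458 2.822
vertex 2.018 -0.129 2.214
endloop
endfacet
facet normal 0.025 0.873 -0.486
outer loop
vertex 2.604 0.053 2.571
vertex 2.018 -0.129 2.214
vertex 1.281 0.718 3.698
endloop
endfacet
facet normal 0.522 -0.684 -0.509
outer loop
vertex 2.018 -0.129 2.214
vertex 2.179 -0.458 2.822
vertex 1.593 -0.64 2.465
endloop
endfacet
facet normal -0.748 0.343 -0.568
outer loop
vertex 2.018 -0.129 2.214
vertex 1.593 -0.64 2.465
vertex 1.281 0.718 3.698
endloop
endfacet
facet normal 0.523 -0.684 -0.509
outer loop
vertex 1.593 -0.64 2.465
vertex 2.179 -0.458 2.822
vertex 1.755 -0.969 3.073
endloop
endfacet
facet normal -0.950 -0.300 0.090
outer loop
vertex 1.593 -0.64 2.465
vertex 1.755 -0.969 3.073
vertex 1.281 0.718 3.698
endloop
endfacet
facet normal 0.523 -0.684 -0.509
outer loop
vertex 1.755 -0.969 3.073
vertex 2.179 -0.458 2.822
vertex 2.341 -0.787 3.43
endloop
endfacet
facet normal -0.377 -0.413 0.829
outer loop
vertex 1.755 -0.969 3.073
vertex 2.341 -0.787 3.43
vertex 1.281 0.718 3.698
endloop
endfacet
facet normal 0.523 -0.684 -0.509
outer loop
vertex 2.341 -0.787 3.43
vertex 2.179 -0.458 2.822
vertex 2.765 -0.276 3.179
endloop
endfacet
facet normal 0.397 0.118 0.910
outer loop
vertex 2.341 -0.787 3.43
vertex 2.765 -0.276 3.179
vertex 1.281 0.718 3.698
endloop
endfacet
facet normal 0.522 -0.684 -0.509
outer loop
vertex 2.765 -0.276 3.179
vertex 2.179 -0.458 2.822
vertex 2.604 0.053 2.571
endloop
endfacet
facet normal 0.598 0.761 0.253
outer loop
vertex 2.765 -0.276 3.179
vertex 2.604 0.053 2.571
vertex 1.281 0.718 3.698
endloop
endfacet
facet normal -0.396 -0.315 0.863
outer loop
vertex -2.439 2.012 1.064
vertex -3.024 3.87 1.473
vertex -4.257 1.652 0.099
endloop
endfacet
facet normal 0.294 -0.933 -0.205
outer loop
vertex -3.656 2.13 -1.213
vertex -2.439 2.012 1.064
vertex -4.257 1.652 0.099
endloop
endfacet
facet normal -0.396 -0.315 0.863
outer loop
vertex -4.257 1.652 0.099
vertex -3.024 3.87 1.473
vertex -4.842 3.51 0.508
endloop
endfacet
facet normal -0.870 -0.172 -0.461
outer loop
vertex -4.842 3.51 0.508
vertex -3.656 2.13 -1.213
vertex -4.257 1.652 0.099
endloop
endfacet
facet normal 0.870 0.172 0.461
outer loop
vertex -2.439 2.012 1.064
vertex -2.423 4.348 0.161
vertex -3.024 3.87 1.473
endloop
endfacet
facet normal 0.294 -0.933 -0.205
outer loop
vertex -1.838 2.49 -0.248
vertex -2.439 2.012 1.064
vertex -3.656 2.13 -1.213
endloop
endfacet
facet normal 0.870 0.172 0.461
outer loop
vertex -1.838 2.49 -0.248
vertex -2.423 4.348 0.161
vertex -2.439 2.012 1.064
endloop
endfacet
facet normal -0.294 0.933 0.205
outer loop
vertex -3.024 3.87 1.473
vertex -2.423 4.348 0.161
vertex -4.842 3.51 0.508
endloop
endfacet
facet normal -0.870 -0.172 -0.461
outer loop
vertex -4.241 3.988 -0.804
vertex -3.656 2.13 -1.213
vertex -4.842 3.51 0.508
endloop
endfacet
facet normal -0.294 0.933 0.205
outer loop
vertex -4.842 3.51 0.508
vertex -2.423 4.348 0.161
vertex -4.241 3.988 -0.804
endloop
endfacet
facet normal 0.396 0.315 -0.863
outer loop
vertex -4.241 3.988 -0.804
vertex -1.838 2.49 -0.248
vertex -3.656 2.13 -1.213
endloop
endfacet
facet normal 0.396 0.315 -0.863
outer loop
vertex -2.423 4.348 0.161
vertex -1.838 2.49 -0.248
vertex -4.241 3.988 -0.804
endloop
endfacet
facet normal -0.317 0.003 0.948
outer loop
vertex 1.105 2.759 3.15
vertex 0.723 1.997 3.025
vertex 1.54 2.029 3.298
endloop
endfacet
facet normal 0.298 0.357 0.885
outer loop
vertex 1.105 2.759 3.15
vertex 1.54 2.029 3.298
vertex 1.928 2.689 2.901
endloop
endfacet
facet normal 0.201 0.886 0.417
outer loop
vertex 1.105 2.759 3.15
vertex 1.928 2.689 2.901
vertex 1.351 3.064 2.382
endloop
endfacet
facet normal -0.474 0.860 0.190
outer loop
vertex 1.105 2.759 3.15
vertex 1.351 3.064 2.382
vertex 0.606 2.637 2.458
endloop
endfacet
facet normal -0.796 0.314 0.518
outer loop
vertex 1.105 2.759 3.15
vertex 0.606 2.637 2.458
vertex 0.723 1.997 3.025
endloop
endfacet
facet normal 0.783 -0.090 0.615
outer loop
vertex 1.928 2.689 2.901
vertex 1.54 2.029 3.298
vertex 2.054 1.883 2.622
endloop
endfacet
facet normal -0.213 -0.664 0.716
outer loop
vertex 1.54 2.029 3.298
vertex 0.723 1.997 3.025
vertex 1.309 1.456 2.698
endloop
endfacet
facet normal -0.987 -0.162 0.021
outer loop
vertex 0.723 1.997 3.025
vertex 0.606 2.637 2.458
vertex 0.732 1.831 2.179
endloop
endfacet
facet normal -0.466 0.723 -0.511
outer loop
vertex 0.606 2.637 2.458
vertex 1.351 3.064 2.382
vertex 1.12 2.491 1.782
endloop
endfacet
facet normal 0.627 0.766 -0.144
outer loop
vertex 1.351 3.064 2.382
vertex 1.928 2.689 2.901
vertex 1.937 2.523 2.055
endloop
endfacet
facet normal 0.474 -0.860 -0.190
outer loop
vertex 1.555 1.761 1.93
vertex 2.054 1.883 2.622
vertex 1.309 1.456 2.698
endloop
endfacet
facet normal -0.201 -0.886 -0.417
outer loop
vertex 1.555 1.761 1.93
vertex 1.309 1.456 2.698
vertex 0.732 1.831 2.179
endloop
endfacet
facet normal -0.298 -0.357 -0.885
outer loop
vertex 1.555 1.761 1.93
vertex 0.732 1.831 2.179
vertex 1.12 2.491 1.782
endloop
endfacet
facet normal 0.317 -0.003 -0.948
outer loop
vertex 1.555 1.761 1.93
vertex 1.12 2.491 1.782
vertex 1.937 2.523 2.055
endloop
endfacet
facet normal 0.796 -0.314 -0.518
outer loop
vertex 1.555 1.761 1.93
vertex 1.937 2.523 2.055
vertex 2.054 1.883 2.622
endloop
endfacet
facet normal 0.466 -0.723 0.511
outer loop
vertex 1.309 1.456 2.698
vertex 2.054 1.883 2.622
vertex 1.54 2.029 3.298
endloop
endfacet
facet normal -0.627 -0.766 0.144
outer loop
vertex 0.732 1.831 2.179
vertex 1.309 1.456 2.698
vertex 0.723 1.997 3.025
endloop
endfacet
facet normal -0.783 0.090 -0.615
outer loop
vertex 1.12 2.491 1.782
vertex 0.732 1.831 2.179
vertex 0.606 2.637 2.458
endloop
endfacet
facet normal 0.213 0.664 -0.716
outer loop
vertex 1.937 2.523 2.055
vertex 1.12 2.491 1.782
vertex 1.351 3.064 2.382
endloop
endfacet
facet normal 0.987 0.162 -0.021
outer loop
vertex 2.054 1.883 2.622
vertex 1.937 2.523 2.055
vertex 1.928 2.689 2.901
endloop
endfacet

endsolid


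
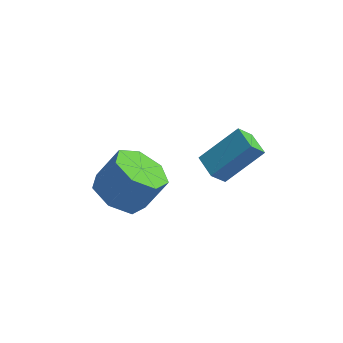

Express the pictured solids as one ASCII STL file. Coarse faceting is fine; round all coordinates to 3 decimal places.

solid 
facet normal -0.338 -0.436 -0.834
outer loop
vertex -0.966 0.666 0.462
vertex -1.767 0.285 0.986
vertex -1.695 1.183 0.487
endloop
endfacet
facet normal 0.470 0.689 -0.551
outer loop
vertex -0.966 0.666 0.462
vertex -1.695 1.183 0.487
vertex -0.493 1.277 1.629
endloop
endfacet
facet normal 0.470 0.690 -0.551
outer loop
vertex -0.493 1.277 1.629
vertex -1.695 1.183 0.487
vertex -1.222 1.794 1.655
endloop
endfacet
facet normal 0.339 0.436 0.834
outer loop
vertex -0.493 1.277 1.629
vertex -1.222 1.794 1.655
vertex -1.293 0.895 2.154
endloop
endfacet
facet normal -0.338 -0.436 -0.834
outer loop
vertex -1.695 1.183 0.487
vertex -1.767 0.285 0.986
vertex -2.478 1.023 0.888
endloop
endfacet
facet normal -0.345 0.882 -0.322
outer loop
vertex -1.695 1.183 0.487
vertex -2.478 1.023 0.888
vertex -1.222 1.794 1.655
endloop
endfacet
facet normal -0.345 0.882 -0.322
outer loop
vertex -1.222 1.794 1.655
vertex -2.478 1.023 0.888
vertex -2.005 1.634 2.056
endloop
endfacet
facet normal 0.338 0.436 0.834
outer loop
vertex -1.222 1.794 1.655
vertex -2.005 1.634 2.056
vertex -1.293 0.895 2.154
endloop
endfacet
facet normal -0.338 -0.436 -0.834
outer loop
vertex -2.478 1.023 0.888
vertex -1.767 0.285 0.986
vertex -2.725 0.307 1.363
endloop
endfacet
facet normal -0.900 0.410 0.150
outer loop
vertex -2.478 1.023 0.888
vertex -2.725 0.307 1.363
vertex -2.005 1.634 2.056
endloop
endfacet
facet normal -0.900 0.410 0.150
outer loop
vertex -2.005 1.634 2.056
vertex -2.725 0.307 1.363
vertex -2.252 0.918 2.53
endloop
endfacet
facet normal 0.338 0.436 0.834
outer loop
vertex -2.005 1.634 2.056
vertex -2.252 0.918 2.53
vertex -1.293 0.895 2.154
endloop
endfacet
facet normal -0.338 -0.436 -0.834
outer loop
vertex -2.725 0.307 1.363
vertex -1.767 0.285 0.986
vertex -2.25 -0.426 1.554
endloop
endfacet
facet normal -0.777 -0.371 0.509
outer loop
vertex -2.725 0.307 1.363
vertex -2.25 -0.426 1.554
vertex -2.252 0.918 2.53
endloop
endfacet
facet normal -0.777 -0.370 0.509
outer loop
vertex -2.252 0.918 2.53
vertex -2.25 -0.426 1.554
vertex -1.777 0.185 2.722
endloop
endfacet
facet normal 0.337 0.437 0.834
outer loop
vertex -2.252 0.918 2.53
vertex -1.777 0.185 2.722
vertex -1.293 0.895 2.154
endloop
endfacet
facet normal -0.338 -0.437 -0.834
outer loop
vertex -2.25 -0.426 1.554
vertex -1.767 0.285 0.986
vertex -1.411 -0.624 1.318
endloop
endfacet
facet normal -0.070 -0.872 0.484
outer loop
vertex -2.25 -0.426 1.554
vertex -1.411 -0.624 1.318
vertex -1.777 0.185 2.722
endloop
endfacet
facet normal -0.069 -0.872 0.485
outer loop
vertex -1.777 0.185 2.722
vertex -1.411 -0.624 1.318
vertex -0.938 -0.013 2.485
endloop
endfacet
facet normal 0.338 0.436 0.834
outer loop
vertex -1.777 0.185 2.722
vertex -0.938 -0.013 2.485
vertex -1.293 0.895 2.154
endloop
endfacet
facet normal -0.338 -0.437 -0.834
outer loop
vertex -1.411 -0.624 1.318
vertex -1.767 0.285 0.986
vertex -0.84 -0.138 0.832
endloop
endfacet
facet normal 0.691 -0.717 0.095
outer loop
vertex -1.411 -0.624 1.318
vertex -0.84 -0.138 0.832
vertex -0.938 -0.013 2.485
endloop
endfacet
facet normal 0.691 -0.717 0.095
outer loop
vertex -0.938 -0.013 2.485
vertex -0.84 -0.138 0.832
vertex -0.367 0.473 1.999
endloop
endfacet
facet normal 0.338 0.436 0.834
outer loop
vertex -0.938 -0.013 2.485
vertex -0.367 0.473 1.999
vertex -1.293 0.895 2.154
endloop
endfacet
facet normal -0.338 -0.437 -0.834
outer loop
vertex -0.84 -0.138 0.832
vertex -1.767 0.285 0.986
vertex -0.966 0.666 0.462
endloop
endfacet
facet normal 0.931 -0.022 -0.365
outer loop
vertex -0.84 -0.138 0.832
vertex -0.966 0.666 0.462
vertex -0.367 0.473 1.999
endloop
endfacet
facet normal 0.931 -0.022 -0.365
outer loop
vertex -0.367 0.473 1.999
vertex -0.966 0.666 0.462
vertex -0.493 1.277 1.629
endloop
endfacet
facet normal 0.339 0.437 0.834
outer loop
vertex -0.367 0.473 1.999
vertex -0.493 1.277 1.629
vertex -1.293 0.895 2.154
endloop
endfacet
facet normal -0.411 -0.638 -0.652
outer loop
vertex 0.111 2.709 1.233
vertex -0.742 3.133 1.356
vertex 0.286 3.246 0.597
endloop
endfacet
facet normal 0.888 -0.441 -0.128
outer loop
vertex 1.022 4.387 1.764
vertex 0.111 2.709 1.233
vertex 0.286 3.246 0.597
endloop
endfacet
facet normal -0.411 -0.637 -0.652
outer loop
vertex 0.286 3.246 0.597
vertex -0.742 3.133 1.356
vertex -0.567 3.67 0.721
endloop
endfacet
facet normal 0.205 0.632 -0.747
outer loop
vertex -0.567 3.67 0.721
vertex 1.022 4.387 1.764
vertex 0.286 3.246 0.597
endloop
endfacet
facet normal -0.206 -0.632 0.747
outer loop
vertex 0.111 2.709 1.233
vertex -0.006 4.274 2.523
vertex -0.742 3.133 1.356
endloop
endfacet
facet normal 0.888 -0.441 -0.129
outer loop
vertex 0.847 3.85 2.399
vertex 0.111 2.709 1.233
vertex 1.022 4.387 1.764
endloop
endfacet
facet normal -0.205 -0.632 0.748
outer loop
vertex 0.847 3.85 2.399
vertex -0.006 4.274 2.523
vertex 0.111 2.709 1.233
endloop
endfacet
facet normal -0.888 0.441 0.129
outer loop
vertex -0.742 3.133 1.356
vertex -0.006 4.274 2.523
vertex -0.567 3.67 0.721
endloop
endfacet
facet normal 0.206 0.631 -0.748
outer loop
vertex 0.169 4.811 1.887
vertex 1.022 4.387 1.764
vertex -0.567 3.67 0.721
endloop
endfacet
facet normal -0.888 0.442 0.128
outer loop
vertex -0.567 3.67 0.721
vertex -0.006 4.274 2.523
vertex 0.169 4.811 1.887
endloop
endfacet
facet normal 0.411 0.637 0.652
outer loop
vertex 0.169 4.811 1.887
vertex 0.847 3.85 2.399
vertex 1.022 4.387 1.764
endloop
endfacet
facet normal 0.412 0.637 0.651
outer loop
vertex -0.006 4.274 2.523
vertex 0.847 3.85 2.399
vertex 0.169 4.811 1.887
endloop
endfacet

endsolid


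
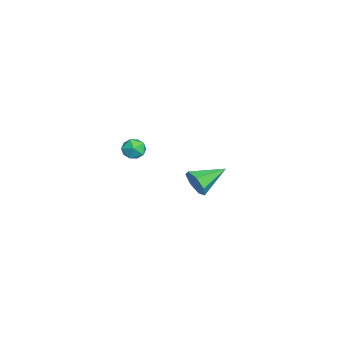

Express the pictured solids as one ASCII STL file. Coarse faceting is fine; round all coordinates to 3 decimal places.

solid 
facet normal 0.512 -0.811 -0.284
outer loop
vertex -2.833 3.213 -2.115
vertex -3.344 3.153 -2.865
vertex -2.563 3.604 -2.745
endloop
endfacet
facet normal 0.527 0.602 0.600
outer loop
vertex -2.833 3.213 -2.115
vertex -2.563 3.604 -2.745
vertex -4.336 4.727 -2.315
endloop
endfacet
facet normal 0.512 -0.811 -0.283
outer loop
vertex -2.563 3.604 -2.745
vertex -3.344 3.153 -2.865
vertex -2.881 3.655 -3.466
endloop
endfacet
facet normal 0.500 0.851 -0.160
outer loop
vertex -2.563 3.604 -2.745
vertex -2.881 3.655 -3.466
vertex -4.336 4.727 -2.315
endloop
endfacet
facet normal 0.512 -0.811 -0.283
outer loop
vertex -2.881 3.655 -3.466
vertex -3.344 3.153 -2.865
vertex -3.547 3.329 -3.735
endloop
endfacet
facet normal -0.052 0.697 -0.715
outer loop
vertex -2.881 3.655 -3.466
vertex -3.547 3.329 -3.735
vertex -4.336 4.727 -2.315
endloop
endfacet
facet normal 0.511 -0.811 -0.283
outer loop
vertex -3.547 3.329 -3.735
vertex -3.344 3.153 -2.865
vertex -4.061 2.87 -3.348
endloop
endfacet
facet normal -0.717 0.255 -0.649
outer loop
vertex -3.547 3.329 -3.735
vertex -4.061 2.87 -3.348
vertex -4.336 4.727 -2.315
endloop
endfacet
facet normal 0.511 -0.811 -0.284
outer loop
vertex -4.061 2.87 -3.348
vertex -3.344 3.153 -2.865
vertex -4.035 2.624 -2.598
endloop
endfacet
facet normal -0.990 -0.140 -0.012
outer loop
vertex -4.061 2.87 -3.348
vertex -4.035 2.624 -2.598
vertex -4.336 4.727 -2.315
endloop
endfacet
facet normal 0.511 -0.811 -0.284
outer loop
vertex -4.035 2.624 -2.598
vertex -3.344 3.153 -2.865
vertex -3.488 2.777 -2.049
endloop
endfacet
facet normal -0.668 -0.192 0.719
outer loop
vertex -4.035 2.624 -2.598
vertex -3.488 2.777 -2.049
vertex -4.336 4.727 -2.315
endloop
endfacet
facet normal 0.511 -0.811 -0.284
outer loop
vertex -3.488 2.777 -2.049
vertex -3.344 3.153 -2.865
vertex -2.833 3.213 -2.115
endloop
endfacet
facet normal 0.008 0.138 0.990
outer loop
vertex -3.488 2.777 -2.049
vertex -2.833 3.213 -2.115
vertex -4.336 4.727 -2.315
endloop
endfacet
facet normal -0.638 -0.315 0.703
outer loop
vertex 2.927 0.547 4.169
vertex 3.067 -0.112 4.001
vertex 3.444 0.21 4.487
endloop
endfacet
facet normal -0.343 0.310 0.887
outer loop
vertex 2.927 0.547 4.169
vertex 3.444 0.21 4.487
vertex 3.529 0.87 4.289
endloop
endfacet
facet normal -0.495 0.784 0.375
outer loop
vertex 2.927 0.547 4.169
vertex 3.529 0.87 4.289
vertex 3.205 0.956 3.682
endloop
endfacet
facet normal -0.883 0.452 -0.124
outer loop
vertex 2.927 0.547 4.169
vertex 3.205 0.956 3.682
vertex 2.919 0.349 3.504
endloop
endfacet
facet normal -0.971 -0.226 0.079
outer loop
vertex 2.927 0.547 4.169
vertex 2.919 0.349 3.504
vertex 3.067 -0.112 4.001
endloop
endfacet
facet normal 0.365 0.224 0.904
outer loop
vertex 3.529 0.87 4.289
vertex 3.444 0.21 4.487
vertex 4.041 0.411 4.196
endloop
endfacet
facet normal -0.111 -0.787 0.607
outer loop
vertex 3.444 0.21 4.487
vertex 3.067 -0.112 4.001
vertex 3.755 -0.196 4.018
endloop
endfacet
facet normal -0.650 -0.644 -0.403
outer loop
vertex 3.067 -0.112 4.001
vertex 2.919 0.349 3.504
vertex 3.431 -0.11 3.411
endloop
endfacet
facet normal -0.509 0.454 -0.731
outer loop
vertex 2.919 0.349 3.504
vertex 3.205 0.956 3.682
vertex 3.516 0.55 3.213
endloop
endfacet
facet normal 0.119 0.990 0.077
outer loop
vertex 3.205 0.956 3.682
vertex 3.529 0.87 4.289
vertex 3.893 0.872 3.699
endloop
endfacet
facet normal 0.883 -0.452 0.124
outer loop
vertex 4.033 0.213 3.531
vertex 4.041 0.411 4.196
vertex 3.755 -0.196 4.018
endloop
endfacet
facet normal 0.495 -0.784 -0.375
outer loop
vertex 4.033 0.213 3.531
vertex 3.755 -0.196 4.018
vertex 3.431 -0.11 3.411
endloop
endfacet
facet normal 0.343 -0.310 -0.887
outer loop
vertex 4.033 0.213 3.531
vertex 3.431 -0.11 3.411
vertex 3.516 0.55 3.213
endloop
endfacet
facet normal 0.638 0.315 -0.703
outer loop
vertex 4.033 0.213 3.531
vertex 3.516 0.55 3.213
vertex 3.893 0.872 3.699
endloop
endfacet
facet normal 0.971 0.226 -0.079
outer loop
vertex 4.033 0.213 3.531
vertex 3.893 0.872 3.699
vertex 4.041 0.411 4.196
endloop
endfacet
facet normal 0.509 -0.454 0.731
outer loop
vertex 3.755 -0.196 4.018
vertex 4.041 0.411 4.196
vertex 3.444 0.21 4.487
endloop
endfacet
facet normal -0.119 -0.990 -0.077
outer loop
vertex 3.431 -0.11 3.411
vertex 3.755 -0.196 4.018
vertex 3.067 -0.112 4.001
endloop
endfacet
facet normal -0.365 -0.224 -0.904
outer loop
vertex 3.516 0.55 3.213
vertex 3.431 -0.11 3.411
vertex 2.919 0.349 3.504
endloop
endfacet
facet normal 0.111 0.787 -0.607
outer loop
vertex 3.893 0.872 3.699
vertex 3.516 0.55 3.213
vertex 3.205 0.956 3.682
endloop
endfacet
facet normal 0.650 0.644 0.403
outer loop
vertex 4.041 0.411 4.196
vertex 3.893 0.872 3.699
vertex 3.529 0.87 4.289
endloop
endfacet

endsolid


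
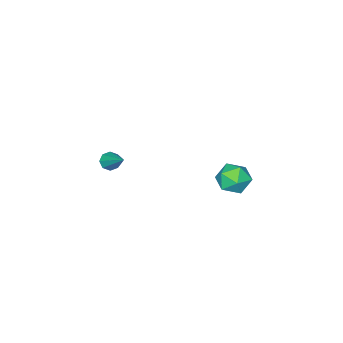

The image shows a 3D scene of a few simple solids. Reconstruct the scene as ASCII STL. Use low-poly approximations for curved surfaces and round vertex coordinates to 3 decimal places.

solid 
facet normal -0.235 -0.746 -0.624
outer loop
vertex 1.325 -4.219 -3.874
vertex 0.826 -3.953 -4.004
vertex 1.365 -3.943 -4.219
endloop
endfacet
facet normal 0.996 -0.045 0.080
outer loop
vertex 1.325 -4.219 -3.874
vertex 1.365 -3.943 -4.219
vertex 1.314 -2.407 -2.716
endloop
endfacet
facet normal -0.234 -0.747 -0.622
outer loop
vertex 1.365 -3.943 -4.219
vertex 0.826 -3.953 -4.004
vertex 1.089 -3.673 -4.439
endloop
endfacet
facet normal 0.783 0.448 -0.432
outer loop
vertex 1.365 -3.943 -4.219
vertex 1.089 -3.673 -4.439
vertex 1.314 -2.407 -2.716
endloop
endfacet
facet normal -0.235 -0.746 -0.623
outer loop
vertex 1.089 -3.673 -4.439
vertex 0.826 -3.953 -4.004
vertex 0.66 -3.567 -4.404
endloop
endfacet
facet normal 0.146 0.788 -0.598
outer loop
vertex 1.089 -3.673 -4.439
vertex 0.66 -3.567 -4.404
vertex 1.314 -2.407 -2.716
endloop
endfacet
facet normal -0.235 -0.746 -0.623
outer loop
vertex 0.66 -3.567 -4.404
vertex 0.826 -3.953 -4.004
vertex 0.328 -3.687 -4.135
endloop
endfacet
facet normal -0.542 0.776 -0.323
outer loop
vertex 0.66 -3.567 -4.404
vertex 0.328 -3.687 -4.135
vertex 1.314 -2.407 -2.716
endloop
endfacet
facet normal -0.236 -0.747 -0.621
outer loop
vertex 0.328 -3.687 -4.135
vertex 0.826 -3.953 -4.004
vertex 0.288 -3.962 -3.789
endloop
endfacet
facet normal -0.878 0.419 0.232
outer loop
vertex 0.328 -3.687 -4.135
vertex 0.288 -3.962 -3.789
vertex 1.314 -2.407 -2.716
endloop
endfacet
facet normal -0.236 -0.747 -0.621
outer loop
vertex 0.288 -3.962 -3.789
vertex 0.826 -3.953 -4.004
vertex 0.564 -4.232 -3.569
endloop
endfacet
facet normal -0.665 -0.074 0.743
outer loop
vertex 0.288 -3.962 -3.789
vertex 0.564 -4.232 -3.569
vertex 1.314 -2.407 -2.716
endloop
endfacet
facet normal -0.235 -0.747 -0.621
outer loop
vertex 0.564 -4.232 -3.569
vertex 0.826 -3.953 -4.004
vertex 0.993 -4.338 -3.604
endloop
endfacet
facet normal -0.028 -0.414 0.910
outer loop
vertex 0.564 -4.232 -3.569
vertex 0.993 -4.338 -3.604
vertex 1.314 -2.407 -2.716
endloop
endfacet
facet normal -0.237 -0.748 -0.621
outer loop
vertex 0.993 -4.338 -3.604
vertex 0.826 -3.953 -4.004
vertex 1.325 -4.219 -3.874
endloop
endfacet
facet normal 0.660 -0.402 0.635
outer loop
vertex 0.993 -4.338 -3.604
vertex 1.325 -4.219 -3.874
vertex 1.314 -2.407 -2.716
endloop
endfacet
facet normal 0.117 0.991 -0.062
outer loop
vertex -0.531 3.851 -2.672
vertex -1.192 3.975 -1.947
vertex -0.233 3.875 -1.73
endloop
endfacet
facet normal 0.719 0.651 -0.244
outer loop
vertex -0.531 3.851 -2.672
vertex -0.233 3.875 -1.73
vertex 0.154 3.214 -2.354
endloop
endfacet
facet normal 0.571 0.219 -0.791
outer loop
vertex -0.531 3.851 -2.672
vertex 0.154 3.214 -2.354
vertex -0.565 2.906 -2.958
endloop
endfacet
facet normal -0.123 0.292 -0.949
outer loop
vertex -0.531 3.851 -2.672
vertex -0.565 2.906 -2.958
vertex -1.397 3.376 -2.706
endloop
endfacet
facet normal -0.402 0.768 -0.498
outer loop
vertex -0.531 3.851 -2.672
vertex -1.397 3.376 -2.706
vertex -1.192 3.975 -1.947
endloop
endfacet
facet normal 0.919 0.246 0.309
outer loop
vertex 0.154 3.214 -2.354
vertex -0.233 3.875 -1.73
vertex -0.083 2.944 -1.434
endloop
endfacet
facet normal -0.053 0.796 0.603
outer loop
vertex -0.233 3.875 -1.73
vertex -1.192 3.975 -1.947
vertex -0.915 3.414 -1.182
endloop
endfacet
facet normal -0.894 0.436 -0.102
outer loop
vertex -1.192 3.975 -1.947
vertex -1.397 3.376 -2.706
vertex -1.634 3.106 -1.786
endloop
endfacet
facet normal -0.442 -0.336 -0.832
outer loop
vertex -1.397 3.376 -2.706
vertex -0.565 2.906 -2.958
vertex -1.247 2.445 -2.41
endloop
endfacet
facet normal 0.679 -0.453 -0.578
outer loop
vertex -0.565 2.906 -2.958
vertex 0.154 3.214 -2.354
vertex -0.288 2.345 -2.193
endloop
endfacet
facet normal 0.123 -0.292 0.949
outer loop
vertex -0.949 2.469 -1.468
vertex -0.083 2.944 -1.434
vertex -0.915 3.414 -1.182
endloop
endfacet
facet normal -0.571 -0.219 0.791
outer loop
vertex -0.949 2.469 -1.468
vertex -0.915 3.414 -1.182
vertex -1.634 3.106 -1.786
endloop
endfacet
facet normal -0.719 -0.651 0.244
outer loop
vertex -0.949 2.469 -1.468
vertex -1.634 3.106 -1.786
vertex -1.247 2.445 -2.41
endloop
endfacet
facet normal -0.117 -0.991 0.062
outer loop
vertex -0.949 2.469 -1.468
vertex -1.247 2.445 -2.41
vertex -0.288 2.345 -2.193
endloop
endfacet
facet normal 0.402 -0.768 0.498
outer loop
vertex -0.949 2.469 -1.468
vertex -0.288 2.345 -2.193
vertex -0.083 2.944 -1.434
endloop
endfacet
facet normal 0.442 0.336 0.832
outer loop
vertex -0.915 3.414 -1.182
vertex -0.083 2.944 -1.434
vertex -0.233 3.875 -1.73
endloop
endfacet
facet normal -0.679 0.453 0.578
outer loop
vertex -1.634 3.106 -1.786
vertex -0.915 3.414 -1.182
vertex -1.192 3.975 -1.947
endloop
endfacet
facet normal -0.919 -0.246 -0.309
outer loop
vertex -1.247 2.445 -2.41
vertex -1.634 3.106 -1.786
vertex -1.397 3.376 -2.706
endloop
endfacet
facet normal 0.053 -0.796 -0.603
outer loop
vertex -0.288 2.345 -2.193
vertex -1.247 2.445 -2.41
vertex -0.565 2.906 -2.958
endloop
endfacet
facet normal 0.894 -0.436 0.102
outer loop
vertex -0.083 2.944 -1.434
vertex -0.288 2.345 -2.193
vertex 0.154 3.214 -2.354
endloop
endfacet

endsolid


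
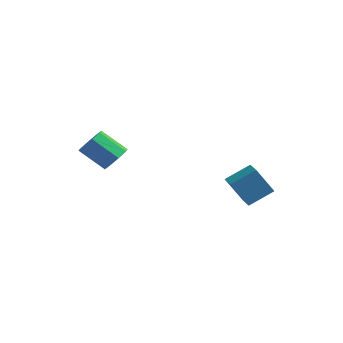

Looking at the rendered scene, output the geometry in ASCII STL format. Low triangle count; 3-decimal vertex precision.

solid 
facet normal -0.482 -0.713 -0.509
outer loop
vertex 2.965 2.109 -2.326
vertex 2.288 2.603 -2.377
vertex 3.548 2.756 -3.786
endloop
endfacet
facet normal 0.806 -0.589 0.061
outer loop
vertex 4.252 3.797 -3.043
vertex 2.965 2.109 -2.326
vertex 3.548 2.756 -3.786
endloop
endfacet
facet normal -0.483 -0.713 -0.509
outer loop
vertex 3.548 2.756 -3.786
vertex 2.288 2.603 -2.377
vertex 2.871 3.251 -3.837
endloop
endfacet
facet normal 0.343 0.381 -0.859
outer loop
vertex 2.871 3.251 -3.837
vertex 4.252 3.797 -3.043
vertex 3.548 2.756 -3.786
endloop
endfacet
facet normal -0.343 -0.381 0.859
outer loop
vertex 2.965 2.109 -2.326
vertex 2.992 3.644 -1.634
vertex 2.288 2.603 -2.377
endloop
endfacet
facet normal 0.806 -0.589 0.061
outer loop
vertex 3.669 3.149 -1.583
vertex 2.965 2.109 -2.326
vertex 4.252 3.797 -3.043
endloop
endfacet
facet normal -0.343 -0.381 0.859
outer loop
vertex 3.669 3.149 -1.583
vertex 2.992 3.644 -1.634
vertex 2.965 2.109 -2.326
endloop
endfacet
facet normal -0.806 0.589 -0.061
outer loop
vertex 2.288 2.603 -2.377
vertex 2.992 3.644 -1.634
vertex 2.871 3.251 -3.837
endloop
endfacet
facet normal 0.343 0.381 -0.859
outer loop
vertex 3.575 4.291 -3.094
vertex 4.252 3.797 -3.043
vertex 2.871 3.251 -3.837
endloop
endfacet
facet normal -0.806 0.589 -0.061
outer loop
vertex 2.871 3.251 -3.837
vertex 2.992 3.644 -1.634
vertex 3.575 4.291 -3.094
endloop
endfacet
facet normal 0.482 0.713 0.509
outer loop
vertex 3.575 4.291 -3.094
vertex 3.669 3.149 -1.583
vertex 4.252 3.797 -3.043
endloop
endfacet
facet normal 0.483 0.713 0.509
outer loop
vertex 2.992 3.644 -1.634
vertex 3.669 3.149 -1.583
vertex 3.575 4.291 -3.094
endloop
endfacet
facet normal 0.726 0.266 -0.634
outer loop
vertex -1.313 -0.184 -0.532
vertex -1.805 -0.292 -1.14
vertex -1.62 0.317 -0.673
endloop
endfacet
facet normal 0.464 0.492 0.736
outer loop
vertex -1.313 -0.184 -0.532
vertex -1.62 0.317 -0.673
vertex -2.503 -0.619 0.509
endloop
endfacet
facet normal 0.463 0.493 0.736
outer loop
vertex -2.503 -0.619 0.509
vertex -1.62 0.317 -0.673
vertex -2.81 -0.118 0.367
endloop
endfacet
facet normal -0.726 -0.265 0.634
outer loop
vertex -2.503 -0.619 0.509
vertex -2.81 -0.118 0.367
vertex -2.995 -0.728 -0.1
endloop
endfacet
facet normal 0.727 0.265 -0.634
outer loop
vertex -1.62 0.317 -0.673
vertex -1.805 -0.292 -1.14
vertex -2.035 0.461 -1.089
endloop
endfacet
facet normal -0.031 0.934 0.355
outer loop
vertex -1.62 0.317 -0.673
vertex -2.035 0.461 -1.089
vertex -2.81 -0.118 0.367
endloop
endfacet
facet normal -0.031 0.934 0.355
outer loop
vertex -2.81 -0.118 0.367
vertex -2.035 0.461 -1.089
vertex -3.226 0.026 -0.048
endloop
endfacet
facet normal -0.725 -0.266 0.635
outer loop
vertex -2.81 -0.118 0.367
vertex -3.226 0.026 -0.048
vertex -2.995 -0.728 -0.1
endloop
endfacet
facet normal 0.726 0.265 -0.635
outer loop
vertex -2.035 0.461 -1.089
vertex -1.805 -0.292 -1.14
vertex -2.316 0.164 -1.534
endloop
endfacet
facet normal -0.507 0.830 -0.233
outer loop
vertex -2.035 0.461 -1.089
vertex -2.316 0.164 -1.534
vertex -3.226 0.026 -0.048
endloop
endfacet
facet normal -0.508 0.829 -0.234
outer loop
vertex -3.226 0.026 -0.048
vertex -2.316 0.164 -1.534
vertex -3.506 -0.271 -0.493
endloop
endfacet
facet normal -0.726 -0.266 0.634
outer loop
vertex -3.226 0.026 -0.048
vertex -3.506 -0.271 -0.493
vertex -2.995 -0.728 -0.1
endloop
endfacet
facet normal 0.726 0.266 -0.634
outer loop
vertex -2.316 0.164 -1.534
vertex -1.805 -0.292 -1.14
vertex -2.297 -0.401 -1.749
endloop
endfacet
facet normal -0.687 0.238 -0.686
outer loop
vertex -2.316 0.164 -1.534
vertex -2.297 -0.401 -1.749
vertex -3.506 -0.271 -0.493
endloop
endfacet
facet normal -0.687 0.238 -0.686
outer loop
vertex -3.506 -0.271 -0.493
vertex -2.297 -0.401 -1.749
vertex -3.487 -0.836 -0.708
endloop
endfacet
facet normal -0.726 -0.266 0.635
outer loop
vertex -3.506 -0.271 -0.493
vertex -3.487 -0.836 -0.708
vertex -2.995 -0.728 -0.1
endloop
endfacet
facet normal 0.726 0.265 -0.634
outer loop
vertex -2.297 -0.401 -1.749
vertex -1.805 -0.292 -1.14
vertex -1.99 -0.902 -1.607
endloop
endfacet
facet normal -0.464 -0.493 -0.736
outer loop
vertex -2.297 -0.401 -1.749
vertex -1.99 -0.902 -1.607
vertex -3.487 -0.836 -0.708
endloop
endfacet
facet normal -0.464 -0.492 -0.737
outer loop
vertex -3.487 -0.836 -0.708
vertex -1.99 -0.902 -1.607
vertex -3.18 -1.337 -0.567
endloop
endfacet
facet normal -0.726 -0.266 0.634
outer loop
vertex -3.487 -0.836 -0.708
vertex -3.18 -1.337 -0.567
vertex -2.995 -0.728 -0.1
endloop
endfacet
facet normal 0.725 0.266 -0.635
outer loop
vertex -1.99 -0.902 -1.607
vertex -1.805 -0.292 -1.14
vertex -1.574 -1.046 -1.192
endloop
endfacet
facet normal 0.031 -0.934 -0.355
outer loop
vertex -1.99 -0.902 -1.607
vertex -1.574 -1.046 -1.192
vertex -3.18 -1.337 -0.567
endloop
endfacet
facet normal 0.031 -0.934 -0.355
outer loop
vertex -3.18 -1.337 -0.567
vertex -1.574 -1.046 -1.192
vertex -2.765 -1.481 -0.151
endloop
endfacet
facet normal -0.727 -0.265 0.634
outer loop
vertex -3.18 -1.337 -0.567
vertex -2.765 -1.481 -0.151
vertex -2.995 -0.728 -0.1
endloop
endfacet
facet normal 0.726 0.266 -0.634
outer loop
vertex -1.574 -1.046 -1.192
vertex -1.805 -0.292 -1.14
vertex -1.294 -0.749 -0.747
endloop
endfacet
facet normal 0.508 -0.829 0.234
outer loop
vertex -1.574 -1.046 -1.192
vertex -1.294 -0.749 -0.747
vertex -2.765 -1.481 -0.151
endloop
endfacet
facet normal 0.507 -0.830 0.233
outer loop
vertex -2.765 -1.481 -0.151
vertex -1.294 -0.749 -0.747
vertex -2.484 -1.184 0.294
endloop
endfacet
facet normal -0.726 -0.265 0.635
outer loop
vertex -2.765 -1.481 -0.151
vertex -2.484 -1.184 0.294
vertex -2.995 -0.728 -0.1
endloop
endfacet
facet normal 0.726 0.266 -0.635
outer loop
vertex -1.294 -0.749 -0.747
vertex -1.805 -0.292 -1.14
vertex -1.313 -0.184 -0.532
endloop
endfacet
facet normal 0.687 -0.238 0.686
outer loop
vertex -1.294 -0.749 -0.747
vertex -1.313 -0.184 -0.532
vertex -2.484 -1.184 0.294
endloop
endfacet
facet normal 0.687 -0.238 0.686
outer loop
vertex -2.484 -1.184 0.294
vertex -1.313 -0.184 -0.532
vertex -2.503 -0.619 0.509
endloop
endfacet
facet normal -0.726 -0.266 0.634
outer loop
vertex -2.484 -1.184 0.294
vertex -2.503 -0.619 0.509
vertex -2.995 -0.728 -0.1
endloop
endfacet

endsolid


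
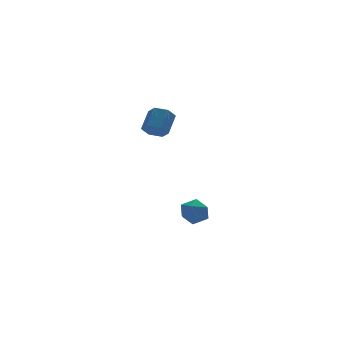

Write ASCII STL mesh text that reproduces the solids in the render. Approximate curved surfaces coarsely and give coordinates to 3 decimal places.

solid 
facet normal -0.390 0.070 0.918
outer loop
vertex 2.409 1.172 -1.22
vertex 2.601 0.529 -1.089
vertex 3.024 1.048 -0.949
endloop
endfacet
facet normal -0.162 0.706 0.690
outer loop
vertex 2.409 1.172 -1.22
vertex 3.024 1.048 -0.949
vertex 2.956 1.515 -1.443
endloop
endfacet
facet normal -0.505 0.859 0.082
outer loop
vertex 2.409 1.172 -1.22
vertex 2.956 1.515 -1.443
vertex 2.492 1.285 -1.889
endloop
endfacet
facet normal -0.946 0.317 -0.064
outer loop
vertex 2.409 1.172 -1.22
vertex 2.492 1.285 -1.889
vertex 2.273 0.676 -1.67
endloop
endfacet
facet normal -0.876 -0.170 0.452
outer loop
vertex 2.409 1.172 -1.22
vertex 2.273 0.676 -1.67
vertex 2.601 0.529 -1.089
endloop
endfacet
facet normal 0.534 0.650 0.541
outer loop
vertex 2.956 1.515 -1.443
vertex 3.024 1.048 -0.949
vertex 3.487 1.084 -1.45
endloop
endfacet
facet normal 0.163 -0.379 0.911
outer loop
vertex 3.024 1.048 -0.949
vertex 2.601 0.529 -1.089
vertex 3.268 0.475 -1.231
endloop
endfacet
facet normal -0.621 -0.768 0.156
outer loop
vertex 2.601 0.529 -1.089
vertex 2.273 0.676 -1.67
vertex 2.804 0.245 -1.677
endloop
endfacet
facet normal -0.735 0.021 -0.678
outer loop
vertex 2.273 0.676 -1.67
vertex 2.492 1.285 -1.889
vertex 2.736 0.712 -2.171
endloop
endfacet
facet normal -0.021 0.897 -0.441
outer loop
vertex 2.492 1.285 -1.889
vertex 2.956 1.515 -1.443
vertex 3.159 1.231 -2.031
endloop
endfacet
facet normal 0.946 -0.317 0.064
outer loop
vertex 3.351 0.588 -1.9
vertex 3.487 1.084 -1.45
vertex 3.268 0.475 -1.231
endloop
endfacet
facet normal 0.505 -0.859 -0.082
outer loop
vertex 3.351 0.588 -1.9
vertex 3.268 0.475 -1.231
vertex 2.804 0.245 -1.677
endloop
endfacet
facet normal 0.162 -0.706 -0.690
outer loop
vertex 3.351 0.588 -1.9
vertex 2.804 0.245 -1.677
vertex 2.736 0.712 -2.171
endloop
endfacet
facet normal 0.390 -0.070 -0.918
outer loop
vertex 3.351 0.588 -1.9
vertex 2.736 0.712 -2.171
vertex 3.159 1.231 -2.031
endloop
endfacet
facet normal 0.876 0.170 -0.452
outer loop
vertex 3.351 0.588 -1.9
vertex 3.159 1.231 -2.031
vertex 3.487 1.084 -1.45
endloop
endfacet
facet normal 0.735 -0.021 0.678
outer loop
vertex 3.268 0.475 -1.231
vertex 3.487 1.084 -1.45
vertex 3.024 1.048 -0.949
endloop
endfacet
facet normal 0.021 -0.897 0.441
outer loop
vertex 2.804 0.245 -1.677
vertex 3.268 0.475 -1.231
vertex 2.601 0.529 -1.089
endloop
endfacet
facet normal -0.534 -0.650 -0.541
outer loop
vertex 2.736 0.712 -2.171
vertex 2.804 0.245 -1.677
vertex 2.273 0.676 -1.67
endloop
endfacet
facet normal -0.163 0.379 -0.911
outer loop
vertex 3.159 1.231 -2.031
vertex 2.736 0.712 -2.171
vertex 2.492 1.285 -1.889
endloop
endfacet
facet normal 0.621 0.768 -0.156
outer loop
vertex 3.487 1.084 -1.45
vertex 3.159 1.231 -2.031
vertex 2.956 1.515 -1.443
endloop
endfacet
facet normal -0.498 -0.559 -0.663
outer loop
vertex 1.4 -0.108 3.247
vertex 0.951 0.2 3.325
vertex 1.314 0.338 2.936
endloop
endfacet
facet normal 0.853 -0.178 -0.491
outer loop
vertex 1.4 -0.108 3.247
vertex 1.314 0.338 2.936
vertex 1.918 0.472 3.937
endloop
endfacet
facet normal 0.853 -0.180 -0.491
outer loop
vertex 1.918 0.472 3.937
vertex 1.314 0.338 2.936
vertex 1.833 0.918 3.626
endloop
endfacet
facet normal 0.498 0.558 0.664
outer loop
vertex 1.918 0.472 3.937
vertex 1.833 0.918 3.626
vertex 1.469 0.78 4.015
endloop
endfacet
facet normal -0.498 -0.559 -0.663
outer loop
vertex 1.314 0.338 2.936
vertex 0.951 0.2 3.325
vertex 0.865 0.646 3.014
endloop
endfacet
facet normal 0.292 0.612 -0.735
outer loop
vertex 1.314 0.338 2.936
vertex 0.865 0.646 3.014
vertex 1.833 0.918 3.626
endloop
endfacet
facet normal 0.292 0.612 -0.735
outer loop
vertex 1.833 0.918 3.626
vertex 0.865 0.646 3.014
vertex 1.384 1.226 3.704
endloop
endfacet
facet normal 0.498 0.558 0.664
outer loop
vertex 1.833 0.918 3.626
vertex 1.384 1.226 3.704
vertex 1.469 0.78 4.015
endloop
endfacet
facet normal -0.498 -0.559 -0.663
outer loop
vertex 0.865 0.646 3.014
vertex 0.951 0.2 3.325
vertex 0.502 0.508 3.403
endloop
endfacet
facet normal -0.561 0.791 -0.243
outer loop
vertex 0.865 0.646 3.014
vertex 0.502 0.508 3.403
vertex 1.384 1.226 3.704
endloop
endfacet
facet normal -0.561 0.791 -0.244
outer loop
vertex 1.384 1.226 3.704
vertex 0.502 0.508 3.403
vertex 1.02 1.088 4.093
endloop
endfacet
facet normal 0.498 0.558 0.664
outer loop
vertex 1.384 1.226 3.704
vertex 1.02 1.088 4.093
vertex 1.469 0.78 4.015
endloop
endfacet
facet normal -0.498 -0.558 -0.664
outer loop
vertex 0.502 0.508 3.403
vertex 0.951 0.2 3.325
vertex 0.587 0.062 3.714
endloop
endfacet
facet normal -0.853 0.179 0.490
outer loop
vertex 0.502 0.508 3.403
vertex 0.587 0.062 3.714
vertex 1.02 1.088 4.093
endloop
endfacet
facet normal -0.853 0.178 0.491
outer loop
vertex 1.02 1.088 4.093
vertex 0.587 0.062 3.714
vertex 1.106 0.642 4.404
endloop
endfacet
facet normal 0.498 0.559 0.663
outer loop
vertex 1.02 1.088 4.093
vertex 1.106 0.642 4.404
vertex 1.469 0.78 4.015
endloop
endfacet
facet normal -0.498 -0.558 -0.664
outer loop
vertex 0.587 0.062 3.714
vertex 0.951 0.2 3.325
vertex 1.036 -0.246 3.636
endloop
endfacet
facet normal -0.292 -0.612 0.735
outer loop
vertex 0.587 0.062 3.714
vertex 1.036 -0.246 3.636
vertex 1.106 0.642 4.404
endloop
endfacet
facet normal -0.292 -0.612 0.735
outer loop
vertex 1.106 0.642 4.404
vertex 1.036 -0.246 3.636
vertex 1.555 0.334 4.326
endloop
endfacet
facet normal 0.498 0.559 0.663
outer loop
vertex 1.106 0.642 4.404
vertex 1.555 0.334 4.326
vertex 1.469 0.78 4.015
endloop
endfacet
facet normal -0.498 -0.558 -0.664
outer loop
vertex 1.036 -0.246 3.636
vertex 0.951 0.2 3.325
vertex 1.4 -0.108 3.247
endloop
endfacet
facet normal 0.561 -0.791 0.244
outer loop
vertex 1.036 -0.246 3.636
vertex 1.4 -0.108 3.247
vertex 1.555 0.334 4.326
endloop
endfacet
facet normal 0.561 -0.791 0.243
outer loop
vertex 1.555 0.334 4.326
vertex 1.4 -0.108 3.247
vertex 1.918 0.472 3.937
endloop
endfacet
facet normal 0.498 0.559 0.663
outer loop
vertex 1.555 0.334 4.326
vertex 1.918 0.472 3.937
vertex 1.469 0.78 4.015
endloop
endfacet

endsolid
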